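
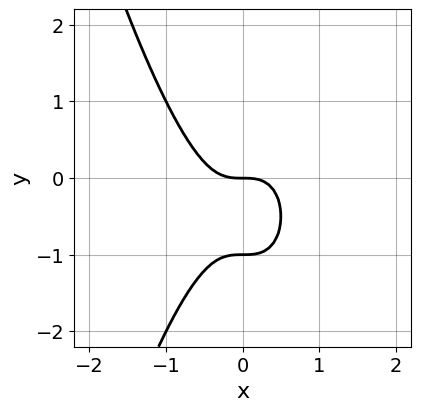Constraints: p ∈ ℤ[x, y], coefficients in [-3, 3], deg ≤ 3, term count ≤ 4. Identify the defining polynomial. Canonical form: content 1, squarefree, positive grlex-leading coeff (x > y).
2*x^3 + y^2 + y

First, degree: the shape is more complex than any degree-2 curve, so deg p = 3.
Next, against the integer gridlines: among the integer gridlines, it crosses the y-axis at y ∈ {-1, 0}; it crosses the x-axis at the gridline x = 0.
Finally, these observations pin down the coefficients.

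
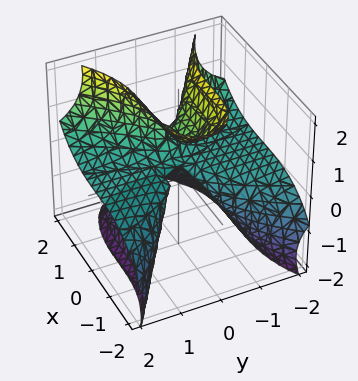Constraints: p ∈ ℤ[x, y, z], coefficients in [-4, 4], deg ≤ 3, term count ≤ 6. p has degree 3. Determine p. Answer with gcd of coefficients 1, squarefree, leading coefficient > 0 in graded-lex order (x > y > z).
(a) Degree: the shape is more complex than any degree-2 surface, so deg p = 3.
(b) From the axis intercepts and sections: among the integer gridlines, it crosses the z-axis at z ∈ {0, 1}; it crosses the x-axis at the gridline x = 0; the visible y-axis segment lies entirely on the surface.
(c) Fitting integer coefficients to these (and the overall shape) gives p.

x^3 - 3*y^2*z + z^3 - z^2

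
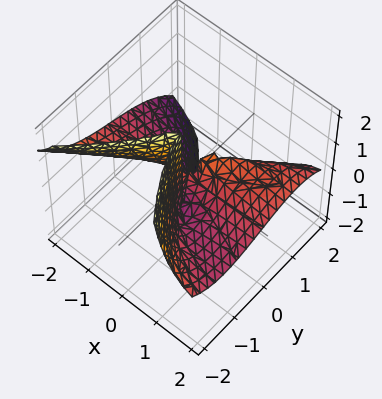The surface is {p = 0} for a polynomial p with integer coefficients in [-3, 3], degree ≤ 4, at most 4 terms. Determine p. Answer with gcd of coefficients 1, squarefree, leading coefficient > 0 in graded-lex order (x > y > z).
3*x^2*z + y^3 - 2*x*y

(a) The degree is 3 — no degree-2 surface has this shape.
(b) Observable constraints: the visible z-axis segment lies entirely on the surface; every point of the x-axis in the box is on the surface.
(c) Assembling these constraints gives the stated polynomial.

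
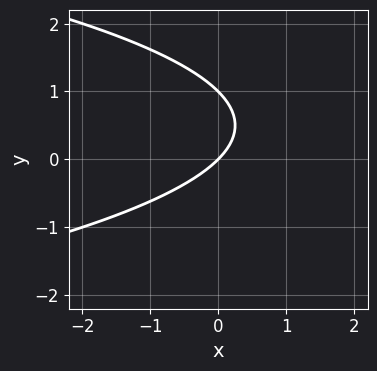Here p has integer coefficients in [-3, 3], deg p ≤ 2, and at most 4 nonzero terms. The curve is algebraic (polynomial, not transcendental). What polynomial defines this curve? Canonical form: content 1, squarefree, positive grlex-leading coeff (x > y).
y^2 + x - y

(a) The degree is 2 — the shape is more complex than any degree-1 curve.
(b) Reading off the gridlines: the y-axis gridline crossings are at y ∈ {0, 1}; it crosses the x-axis at the gridline x = 0.
(c) Matching integer coefficients to the picture gives p.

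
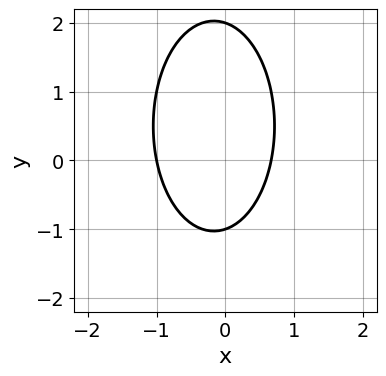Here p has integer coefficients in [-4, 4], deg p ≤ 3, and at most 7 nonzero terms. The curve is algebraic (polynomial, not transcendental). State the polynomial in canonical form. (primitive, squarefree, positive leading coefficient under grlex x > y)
deg p = 2. The shape is more complex than any degree-1 curve.
From the visible intercepts: among the integer gridlines, it crosses the y-axis at y ∈ {-1, 2}; it crosses the x-axis at the gridline x = -1.
The integer polynomial consistent with all of this is the stated p.

3*x^2 + y^2 + x - y - 2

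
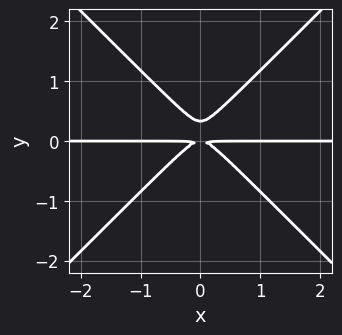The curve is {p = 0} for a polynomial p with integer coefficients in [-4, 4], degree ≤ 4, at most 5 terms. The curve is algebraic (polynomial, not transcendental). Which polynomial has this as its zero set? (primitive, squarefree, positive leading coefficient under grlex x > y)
3*x^2*y - 3*y^3 + y^2

1. deg p = 3. No degree-2 curve has this shape.
2. Symmetries: the x ↦ −x reflection is a symmetry, so x appears only in even powers.
3. From the axis intercepts and sections: every point of the x-axis in the box is on the curve.
4. Together with the visible shape, these determine p as stated.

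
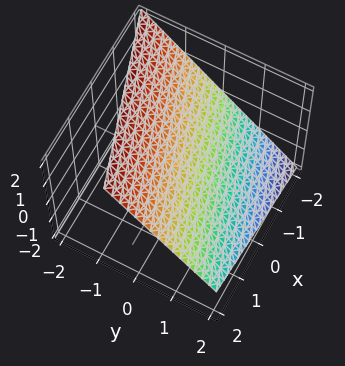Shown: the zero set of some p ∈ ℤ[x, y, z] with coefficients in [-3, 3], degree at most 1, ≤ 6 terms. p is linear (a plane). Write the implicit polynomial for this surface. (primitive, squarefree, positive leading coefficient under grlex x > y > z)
deg p = 1.
Against the integer gridlines: it meets the x-axis at x = -2 (among the integer gridlines).
Assembling these constraints gives the stated polynomial.

x - 3*y - 3*z + 2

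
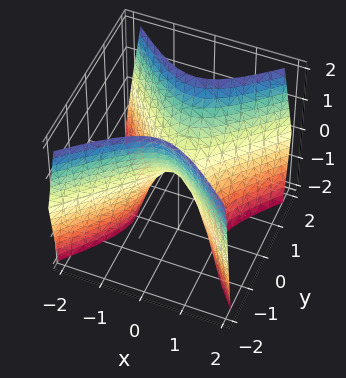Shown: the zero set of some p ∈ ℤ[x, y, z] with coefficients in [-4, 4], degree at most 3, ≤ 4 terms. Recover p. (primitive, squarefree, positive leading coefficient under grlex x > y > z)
1. The degree is 2 — a hyperbolic paraboloid; a quadric.
2. Symmetries: it's symmetric under x → −x, forcing even powers of x; mirror symmetry y ↦ −y ⇒ only even powers of y.
3. From the axis intercepts and sections: one y-axis crossing is at y = 0; it meets the z-axis at z = 0 (among the integer gridlines).
4. Fitting integer coefficients to these (and the overall shape) gives p.

2*x^2 - 2*y^2 + z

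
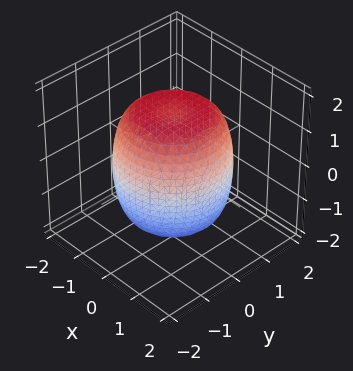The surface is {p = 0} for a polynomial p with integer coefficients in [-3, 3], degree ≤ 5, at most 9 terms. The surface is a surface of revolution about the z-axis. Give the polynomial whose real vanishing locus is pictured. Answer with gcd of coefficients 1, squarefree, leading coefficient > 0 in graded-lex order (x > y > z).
1. deg p = 4.
2. Symmetries: rotational symmetry about the z-axis ⇒ p depends on x, y only through x² + y².
3. Checking where it meets the axes: a circular section at z = -1 has radius between 1 and 2.
4. Solving for integer coefficients yields p as stated.

x^4 + 2*x^2*y^2 + y^4 - x^2 - y^2 + z^2 - 2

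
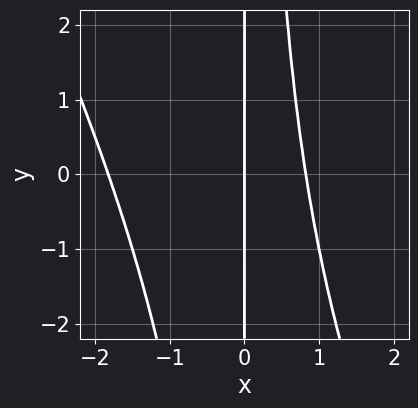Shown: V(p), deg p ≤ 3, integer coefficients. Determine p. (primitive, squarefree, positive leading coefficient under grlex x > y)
deg p = 3.
From the visible intercepts: it crosses the x-axis at the gridline x = 0; the visible y-axis segment lies entirely on the curve.
Solving for integer coefficients yields p as stated.

2*x^3 + x^2*y + 2*x^2 - 3*x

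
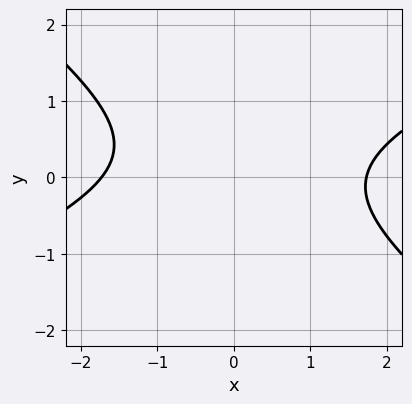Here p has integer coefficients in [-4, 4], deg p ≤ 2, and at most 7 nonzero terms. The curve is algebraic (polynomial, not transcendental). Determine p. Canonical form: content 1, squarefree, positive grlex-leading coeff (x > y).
x^2 - x*y - 3*y^2 + y - 3

(a) Degree: the shape is more complex than any degree-1 curve, so deg p = 2.
(b) From the axis intercepts and sections: the curve avoids every integer y-axis point in the box.
(c) The integer polynomial consistent with all of this is the stated p.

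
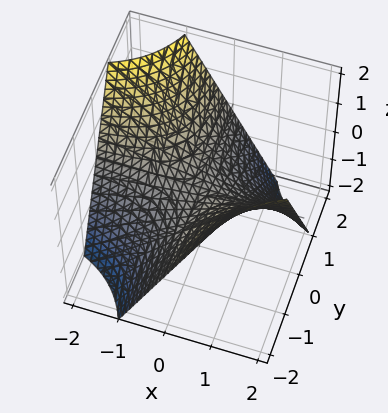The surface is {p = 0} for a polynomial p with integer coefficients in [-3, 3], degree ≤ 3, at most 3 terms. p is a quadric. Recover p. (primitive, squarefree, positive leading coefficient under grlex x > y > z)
x*y + z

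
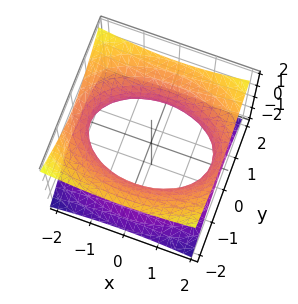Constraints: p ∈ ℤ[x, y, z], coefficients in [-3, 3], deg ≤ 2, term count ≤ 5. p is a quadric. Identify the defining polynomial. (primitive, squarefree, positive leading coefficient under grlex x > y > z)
1. The degree is 2 — an hourglass — one-sheet hyperboloid; a quadric.
2. Symmetries: it's symmetric under z → −z, forcing even powers of z; mirror symmetry x ↦ −x ⇒ only even powers of x; the y ↦ −y reflection is a symmetry, so y appears only in even powers.
3. Checking where it meets the axes: the surface avoids every integer z-axis point in the box.
4. Putting this together gives p.

x^2 + 2*y^2 - 3*z^2 - 3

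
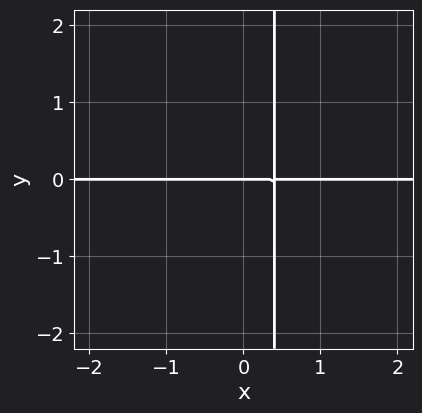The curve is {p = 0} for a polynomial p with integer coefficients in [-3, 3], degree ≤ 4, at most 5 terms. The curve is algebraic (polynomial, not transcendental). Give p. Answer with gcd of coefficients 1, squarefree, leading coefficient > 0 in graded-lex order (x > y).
3*x^3*y + 2*x*y - y

First, deg p = 4. No degree-3 curve has this shape.
Next, checking where it meets the axes: the visible x-axis segment lies entirely on the curve; it crosses the y-axis at the gridline y = 0.
Finally, together with the visible shape, these determine p as stated.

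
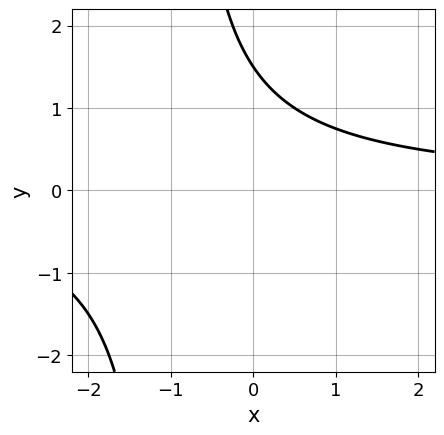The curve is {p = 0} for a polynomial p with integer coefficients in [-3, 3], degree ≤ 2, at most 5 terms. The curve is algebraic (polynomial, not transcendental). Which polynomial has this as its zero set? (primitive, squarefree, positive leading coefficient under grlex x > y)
2*x*y + 2*y - 3

1. Degree: a generic line meets the curve in up to 2 points, so deg p = 2.
2. Observable constraints: no x-intercept at any integer in the box.
3. Putting this together gives p.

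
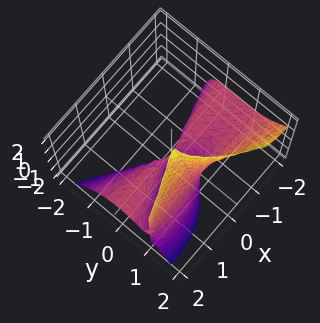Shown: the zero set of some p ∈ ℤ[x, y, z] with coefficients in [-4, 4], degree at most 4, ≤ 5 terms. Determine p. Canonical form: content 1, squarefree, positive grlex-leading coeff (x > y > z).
x^2*z - 2*x*y*z - 3*y^3 + 3*y^2

(a) The degree is 3 — a generic line meets the surface in up to 3 points.
(b) Observable constraints: the visible x-axis segment lies entirely on the surface; every point of the z-axis in the box is on the surface; one y-axis crossing is at y = 1.
(c) Together with the visible shape, these determine p as stated.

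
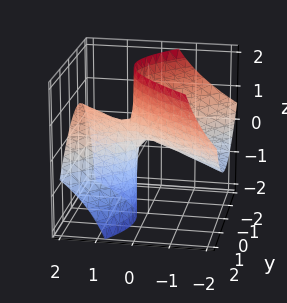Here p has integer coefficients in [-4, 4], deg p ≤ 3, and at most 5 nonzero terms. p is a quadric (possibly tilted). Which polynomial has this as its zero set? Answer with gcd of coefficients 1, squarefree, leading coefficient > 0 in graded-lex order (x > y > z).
x^2 - 3*x*z - 2*y^2 - y*z + z

First, degree: a generic line meets the surface in up to 2 points, so deg p = 2.
Next, checking where it meets the axes: it crosses the z-axis at the gridline z = 0; it meets the y-axis at y = 0 (among the integer gridlines); it meets the x-axis at x = 0 (among the integer gridlines).
Finally, these observations pin down the coefficients.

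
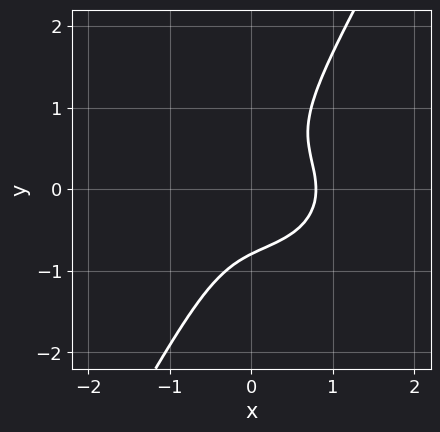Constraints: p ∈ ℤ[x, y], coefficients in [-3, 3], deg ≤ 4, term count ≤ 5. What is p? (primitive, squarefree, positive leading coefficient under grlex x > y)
2*x^3 + 3*x*y^2 - 2*y^3 - 1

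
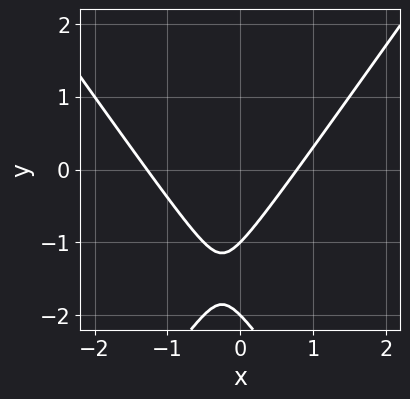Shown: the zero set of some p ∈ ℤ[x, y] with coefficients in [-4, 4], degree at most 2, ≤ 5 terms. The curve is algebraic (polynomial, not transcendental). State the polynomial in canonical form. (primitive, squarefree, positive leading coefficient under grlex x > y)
First, the degree is 2 — a generic line meets the curve in up to 2 points.
Next, reading off the gridlines: the y-axis gridline crossings are at y ∈ {-2, -1}.
Finally, putting this together gives p.

2*x^2 - y^2 + x - 3*y - 2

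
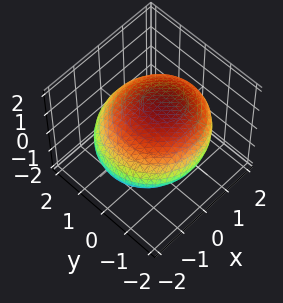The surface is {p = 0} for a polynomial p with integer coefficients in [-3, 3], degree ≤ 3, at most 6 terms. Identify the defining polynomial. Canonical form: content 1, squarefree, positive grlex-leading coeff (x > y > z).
(a) deg p = 2.
(b) Observable constraints: the z-axis gridline crossings are at z ∈ {-1, 1}.
(c) Assembling these constraints gives the stated polynomial.

x^2 - x*z + y^2 + 3*z^2 - 3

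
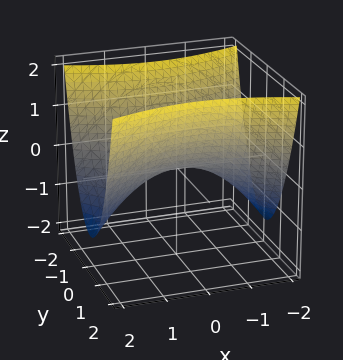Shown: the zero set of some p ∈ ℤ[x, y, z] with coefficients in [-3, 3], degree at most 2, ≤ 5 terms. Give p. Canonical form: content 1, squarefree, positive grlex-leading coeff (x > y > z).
(a) deg p = 2. A saddle surface; a quadric.
(b) Symmetries: it's symmetric under x → −x, forcing even powers of x; mirror symmetry y ↦ −y ⇒ only even powers of y.
(c) From the visible intercepts: one x-axis crossing is at x = 0; one z-axis crossing is at z = 0.
(d) Solving for integer coefficients yields p as stated.

x^2 - 3*y^2 + 3*z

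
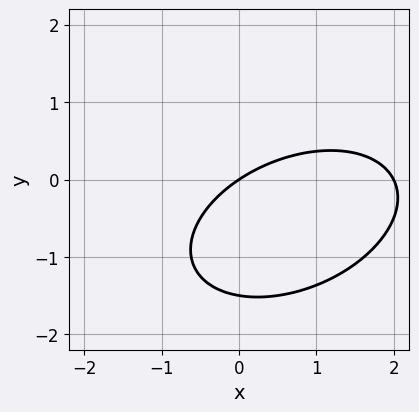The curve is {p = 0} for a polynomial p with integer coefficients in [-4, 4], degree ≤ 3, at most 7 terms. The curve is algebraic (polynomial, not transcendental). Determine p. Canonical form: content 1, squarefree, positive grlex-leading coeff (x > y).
x^2 - x*y + 2*y^2 - 2*x + 3*y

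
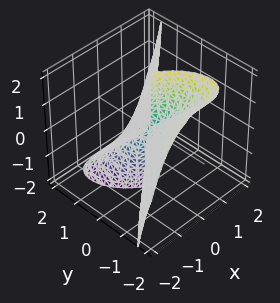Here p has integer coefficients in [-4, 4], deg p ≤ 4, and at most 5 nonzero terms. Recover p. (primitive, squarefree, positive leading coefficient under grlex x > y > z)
First, deg p = 3.
Then, observable constraints: it crosses the x-axis at the gridline x = 0; the visible z-axis segment lies entirely on the surface; one y-axis crossing is at y = 0.
Finally, solving for integer coefficients yields p as stated.

x^3 - y^3 - y^2*z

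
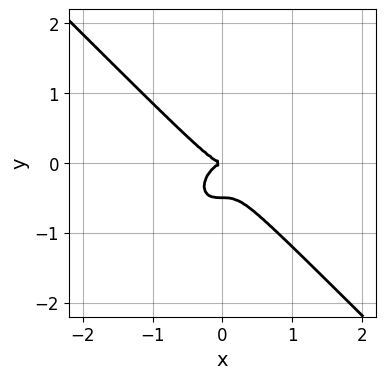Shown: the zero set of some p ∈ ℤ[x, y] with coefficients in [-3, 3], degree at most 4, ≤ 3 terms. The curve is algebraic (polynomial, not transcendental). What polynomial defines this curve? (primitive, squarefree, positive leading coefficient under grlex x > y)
Degree: a generic line meets the curve in up to 3 points, so deg p = 3.
Observable constraints: it crosses the x-axis at the gridline x = 0; it crosses the y-axis at the gridline y = 0.
Fitting integer coefficients to these (and the overall shape) gives p.

2*x^3 + 2*y^3 + y^2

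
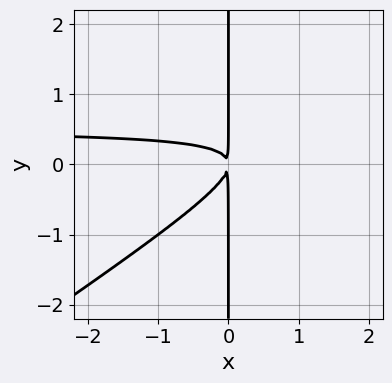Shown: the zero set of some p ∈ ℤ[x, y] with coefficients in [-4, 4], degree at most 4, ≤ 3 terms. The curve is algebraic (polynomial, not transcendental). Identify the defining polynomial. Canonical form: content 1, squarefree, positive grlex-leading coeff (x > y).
2*x^2*y - 3*x*y^2 - x^2

deg p = 3.
From the visible intercepts: the visible y-axis segment lies entirely on the curve.
Assembling these constraints gives the stated polynomial.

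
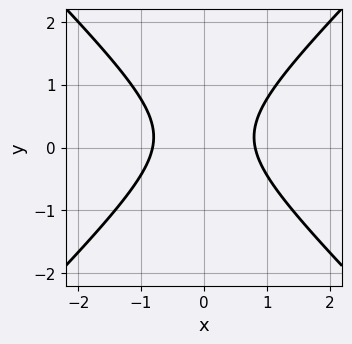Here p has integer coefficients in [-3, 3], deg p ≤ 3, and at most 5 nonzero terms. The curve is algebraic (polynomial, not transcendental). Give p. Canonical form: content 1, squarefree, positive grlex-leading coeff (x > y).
The degree is 2 — the shape is more complex than any degree-1 curve.
Symmetries: mirror symmetry x ↦ −x ⇒ only even powers of x.
From the visible intercepts: no y-intercept at any integer in the box.
Together with the visible shape, these determine p as stated.

3*x^2 - 3*y^2 + y - 2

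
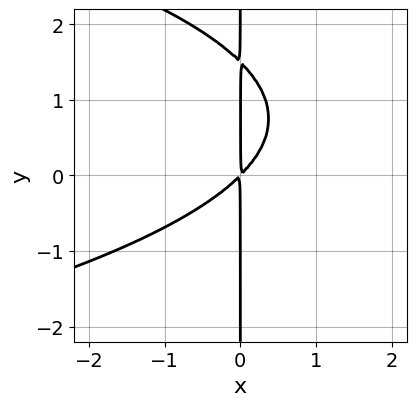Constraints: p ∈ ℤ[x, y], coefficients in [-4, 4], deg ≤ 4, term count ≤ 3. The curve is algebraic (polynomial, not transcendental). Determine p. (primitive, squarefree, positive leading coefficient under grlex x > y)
First, the degree is 3 — the shape is more complex than any degree-2 curve.
Then, checking where it meets the axes: every point of the y-axis in the box is on the curve.
Finally, these observations pin down the coefficients.

2*x*y^2 + 3*x^2 - 3*x*y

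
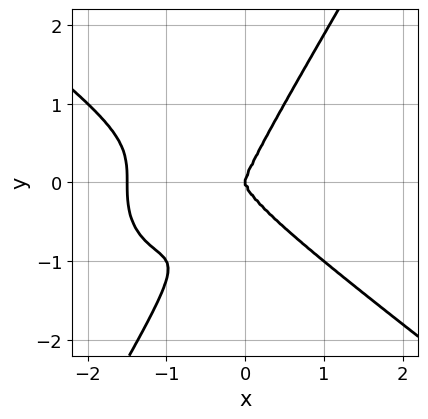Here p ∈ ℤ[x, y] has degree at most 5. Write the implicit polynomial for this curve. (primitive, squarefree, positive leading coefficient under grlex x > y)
2*x^4 + 3*x*y^3 - 2*y^4 + 3*x^3

(a) Degree: a generic line meets the curve in up to 4 points, so deg p = 4.
(b) Reading off the gridlines: it crosses the x-axis at the gridline x = 0; one y-axis crossing is at y = 0.
(c) Matching integer coefficients to the picture gives p.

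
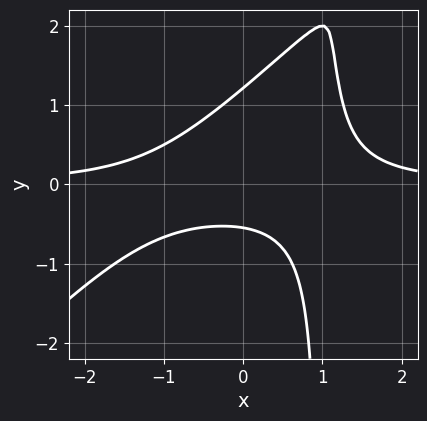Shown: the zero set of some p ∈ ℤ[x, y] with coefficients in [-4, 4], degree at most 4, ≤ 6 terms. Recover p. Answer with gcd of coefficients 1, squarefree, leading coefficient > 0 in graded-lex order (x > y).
3*x^2*y - 3*x*y^2 + 3*y^2 - 2*y - 2

deg p = 3. No degree-2 curve has this shape.
Reading off the gridlines: no x-intercept at any integer in the box.
Together with the visible shape, these determine p as stated.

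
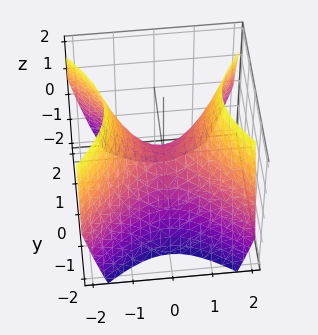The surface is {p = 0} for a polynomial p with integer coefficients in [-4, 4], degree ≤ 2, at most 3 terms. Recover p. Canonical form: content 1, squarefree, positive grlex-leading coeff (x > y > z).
First, degree: a saddle surface; a quadric, so deg p = 2.
Then, symmetries: it's symmetric under x → −x, forcing even powers of x; it's symmetric under y → −y, forcing even powers of y.
Next, from the axis intercepts and sections: it meets the z-axis at z = 0 (among the integer gridlines); it crosses the y-axis at the gridline y = 0; it meets the x-axis at x = 0 (among the integer gridlines).
Finally, assembling these constraints gives the stated polynomial.

x^2 - y^2 - z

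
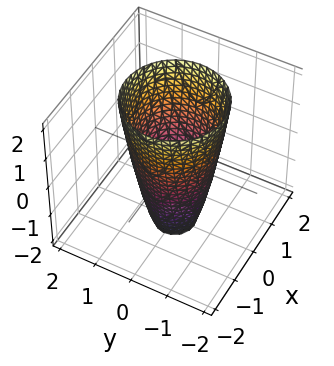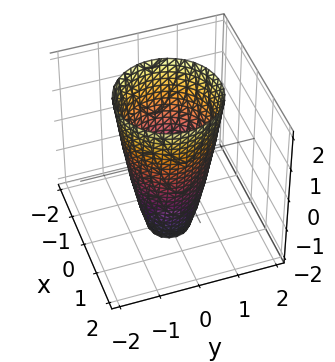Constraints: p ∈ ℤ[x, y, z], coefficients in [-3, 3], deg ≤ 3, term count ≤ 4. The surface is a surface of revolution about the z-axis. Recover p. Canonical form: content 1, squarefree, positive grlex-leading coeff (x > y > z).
3*x^2 + 3*y^2 - z - 3

1. The degree is 2 — a generic line meets the surface in up to 2 points.
2. Symmetries: rotational symmetry about the z-axis ⇒ p depends on x, y only through x² + y².
3. Against the integer gridlines: the x-axis gridline crossings are at x ∈ {-1, 1}; the y-axis gridline crossings are at y ∈ {-1, 1}.
4. Fitting integer coefficients to these (and the overall shape) gives p.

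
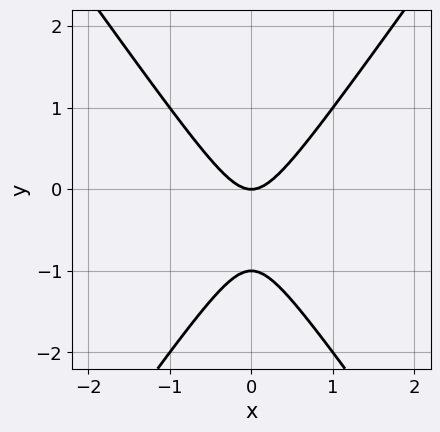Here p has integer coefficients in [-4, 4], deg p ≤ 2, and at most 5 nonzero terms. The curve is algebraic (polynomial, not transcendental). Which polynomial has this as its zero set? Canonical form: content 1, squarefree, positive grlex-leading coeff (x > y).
2*x^2 - y^2 - y

1. The degree is 2 — no degree-1 curve has this shape.
2. Symmetries: the x ↦ −x reflection is a symmetry, so x appears only in even powers.
3. Checking where it meets the axes: it crosses the x-axis at the gridline x = 0; the y-axis gridline crossings are at y ∈ {-1, 0}.
4. Assembling these constraints gives the stated polynomial.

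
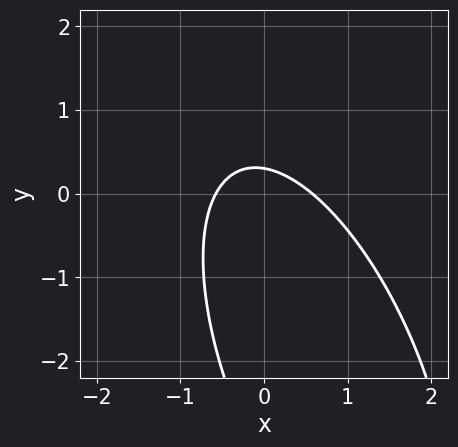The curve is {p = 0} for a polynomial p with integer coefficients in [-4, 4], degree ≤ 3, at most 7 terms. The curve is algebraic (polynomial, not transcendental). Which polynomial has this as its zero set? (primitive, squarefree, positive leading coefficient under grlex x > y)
1. Degree: the shape is more complex than any degree-1 curve, so deg p = 2.
2. Putting this together gives p.

3*x^2 + 2*x*y + y^2 + 3*y - 1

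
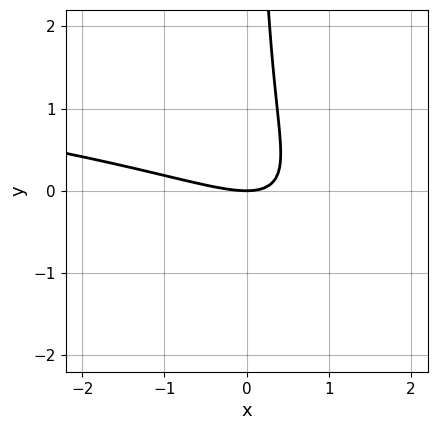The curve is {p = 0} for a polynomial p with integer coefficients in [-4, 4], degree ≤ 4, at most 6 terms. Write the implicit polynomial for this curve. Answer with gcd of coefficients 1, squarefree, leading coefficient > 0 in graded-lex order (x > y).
(a) deg p = 3. A generic line meets the curve in up to 3 points.
(b) Reading off the gridlines: it meets the x-axis at x = 0 (among the integer gridlines); it meets the y-axis at y = 0 (among the integer gridlines).
(c) Fitting integer coefficients to these (and the overall shape) gives p.

2*x*y^2 + x^2 + 3*x*y - 2*y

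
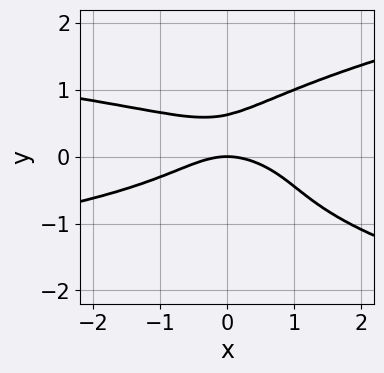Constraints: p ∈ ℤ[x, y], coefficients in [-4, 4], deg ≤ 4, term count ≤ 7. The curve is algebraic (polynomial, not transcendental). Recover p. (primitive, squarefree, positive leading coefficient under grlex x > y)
3*y^4 - 2*x*y^2 - x^2 + 2*y^2 - 2*y

(a) deg p = 4.
(b) Observable constraints: one x-axis crossing is at x = 0; it crosses the y-axis at the gridline y = 0.
(c) Solving for integer coefficients yields p as stated.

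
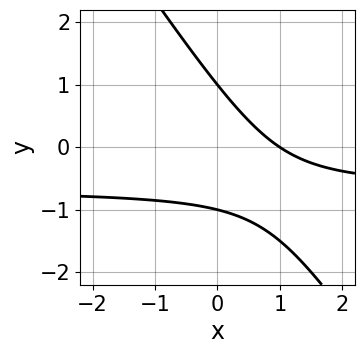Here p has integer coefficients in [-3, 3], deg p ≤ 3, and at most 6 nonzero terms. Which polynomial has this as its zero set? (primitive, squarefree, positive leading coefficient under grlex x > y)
3*x*y + 2*y^2 + 2*x - 2

deg p = 2. No degree-1 curve has this shape.
Against the integer gridlines: among the integer gridlines, it crosses the y-axis at y ∈ {-1, 1}; one x-axis crossing is at x = 1.
Matching integer coefficients to the picture gives p.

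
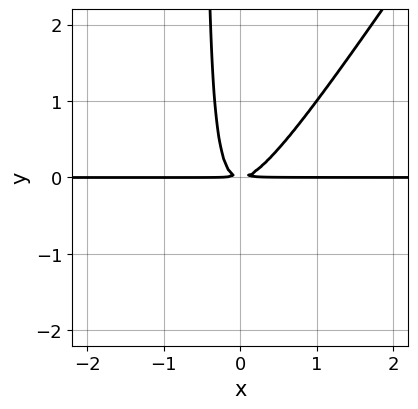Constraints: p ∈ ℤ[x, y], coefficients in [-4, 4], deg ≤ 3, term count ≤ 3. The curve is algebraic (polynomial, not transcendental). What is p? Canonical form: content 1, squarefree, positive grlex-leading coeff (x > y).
(a) Degree: a generic line meets the curve in up to 3 points, so deg p = 3.
(b) From the axis intercepts and sections: every point of the x-axis in the box is on the curve.
(c) Together with the visible shape, these determine p as stated.

3*x^2*y - 2*x*y^2 - y^2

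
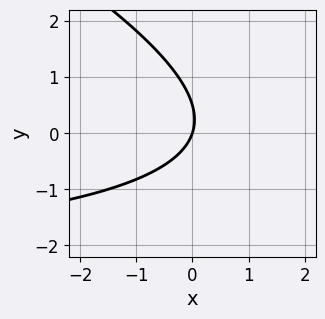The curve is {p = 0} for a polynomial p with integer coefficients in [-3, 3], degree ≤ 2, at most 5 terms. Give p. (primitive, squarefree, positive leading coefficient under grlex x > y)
First, degree: a generic line meets the curve in up to 2 points, so deg p = 2.
Then, reading off the gridlines: it meets the x-axis at x = 0 (among the integer gridlines); one y-axis crossing is at y = 0.
Finally, solving for integer coefficients yields p as stated.

x*y + 2*y^2 + 3*x - y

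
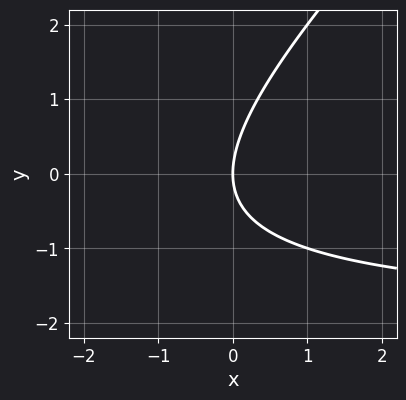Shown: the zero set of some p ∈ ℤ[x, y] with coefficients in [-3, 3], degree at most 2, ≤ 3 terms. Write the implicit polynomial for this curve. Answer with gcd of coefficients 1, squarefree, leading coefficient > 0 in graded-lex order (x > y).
First, the degree is 2 — no degree-1 curve has this shape.
Then, observable constraints: it crosses the y-axis at the gridline y = 0; one x-axis crossing is at x = 0.
Finally, these observations pin down the coefficients.

x*y - y^2 + 2*x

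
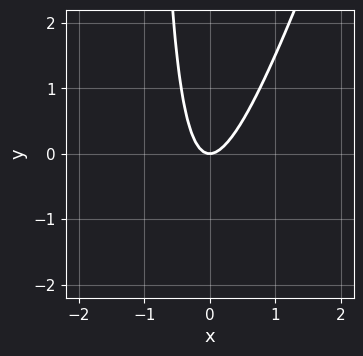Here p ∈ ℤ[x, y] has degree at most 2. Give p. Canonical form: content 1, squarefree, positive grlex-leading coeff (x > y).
1. Degree: a generic line meets the curve in up to 2 points, so deg p = 2.
2. Against the integer gridlines: it meets the y-axis at y = 0 (among the integer gridlines); one x-axis crossing is at x = 0.
3. Together with the visible shape, these determine p as stated.

3*x^2 - x*y - y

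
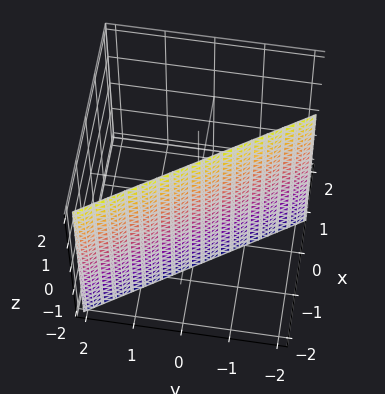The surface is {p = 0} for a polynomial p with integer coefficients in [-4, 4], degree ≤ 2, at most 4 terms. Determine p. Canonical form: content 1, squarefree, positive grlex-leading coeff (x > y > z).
3*x + 2*y + 2

Degree: every cross-section is a straight line — this is a plane, so deg p = 1.
Observable constraints: it meets the y-axis at y = -1 (among the integer gridlines); the surface avoids every integer z-axis point in the box.
Solving for integer coefficients yields p as stated.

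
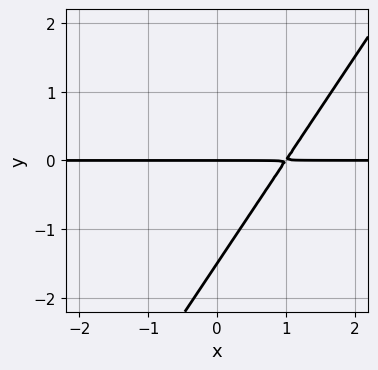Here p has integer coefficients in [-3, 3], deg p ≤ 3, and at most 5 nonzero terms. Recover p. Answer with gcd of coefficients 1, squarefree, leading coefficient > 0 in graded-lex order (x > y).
3*x*y - 2*y^2 - 3*y

1. The degree is 2 — a generic line meets the curve in up to 2 points.
2. Against the integer gridlines: the visible x-axis segment lies entirely on the curve; one y-axis crossing is at y = 0.
3. Solving for integer coefficients yields p as stated.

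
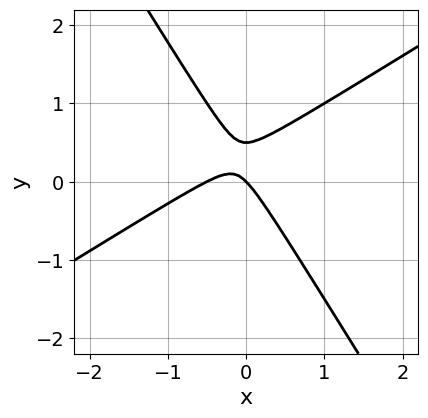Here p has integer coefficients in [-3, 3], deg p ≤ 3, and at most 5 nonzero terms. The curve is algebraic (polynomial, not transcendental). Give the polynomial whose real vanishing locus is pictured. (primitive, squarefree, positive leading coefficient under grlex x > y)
(a) deg p = 2. No degree-1 curve has this shape.
(b) Checking where it meets the axes: it crosses the y-axis at the gridline y = 0; it meets the x-axis at x = 0 (among the integer gridlines).
(c) Assembling these constraints gives the stated polynomial.

2*x^2 - 2*x*y - 2*y^2 + x + y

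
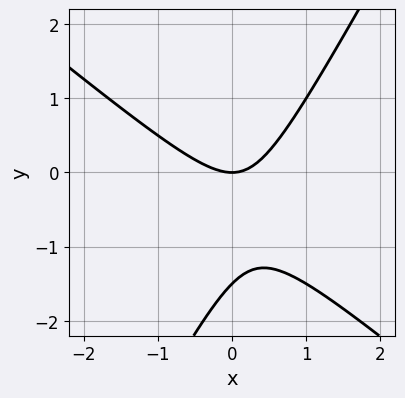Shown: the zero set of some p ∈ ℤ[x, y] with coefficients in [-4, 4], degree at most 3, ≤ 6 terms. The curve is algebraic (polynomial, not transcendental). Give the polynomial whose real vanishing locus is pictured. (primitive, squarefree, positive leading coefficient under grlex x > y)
1. deg p = 2. No degree-1 curve has this shape.
2. Checking where it meets the axes: it crosses the y-axis at the gridline y = 0; it crosses the x-axis at the gridline x = 0.
3. Solving for integer coefficients yields p as stated.

3*x^2 + 2*x*y - 2*y^2 - 3*y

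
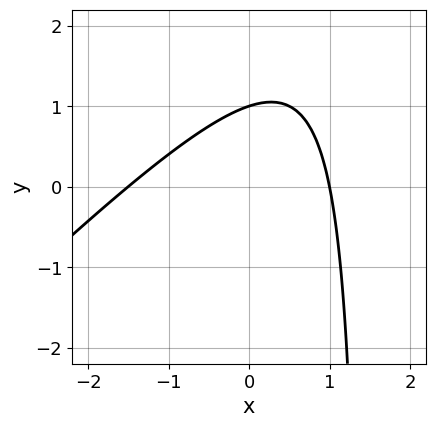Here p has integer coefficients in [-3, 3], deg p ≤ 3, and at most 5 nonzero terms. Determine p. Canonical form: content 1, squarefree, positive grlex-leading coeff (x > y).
The degree is 2 — the shape is more complex than any degree-1 curve.
From the visible intercepts: it meets the y-axis at y = 1 (among the integer gridlines); it meets the x-axis at x = 1 (among the integer gridlines).
Fitting integer coefficients to these (and the overall shape) gives p.

2*x^2 - 2*x*y + x + 3*y - 3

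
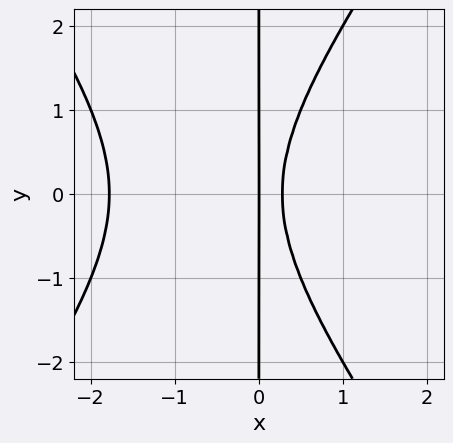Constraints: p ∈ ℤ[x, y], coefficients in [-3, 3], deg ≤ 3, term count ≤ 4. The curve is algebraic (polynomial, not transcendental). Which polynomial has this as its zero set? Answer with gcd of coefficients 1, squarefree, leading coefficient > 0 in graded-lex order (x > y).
2*x^3 - x*y^2 + 3*x^2 - x

deg p = 3. The shape is more complex than any degree-2 curve.
Symmetries: it's symmetric under y → −y, forcing even powers of y.
Observable constraints: every point of the y-axis in the box is on the curve; one x-axis crossing is at x = 0.
Solving for integer coefficients yields p as stated.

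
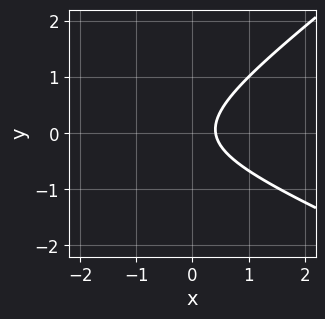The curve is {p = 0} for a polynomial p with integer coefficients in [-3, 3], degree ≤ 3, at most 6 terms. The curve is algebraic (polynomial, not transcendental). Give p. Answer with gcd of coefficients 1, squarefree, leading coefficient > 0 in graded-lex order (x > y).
First, the degree is 2 — no degree-1 curve has this shape.
Then, against the integer gridlines: no y-intercept at any integer in the box.
Finally, matching integer coefficients to the picture gives p.

x^2 + x*y - 3*y^2 + 2*x - 1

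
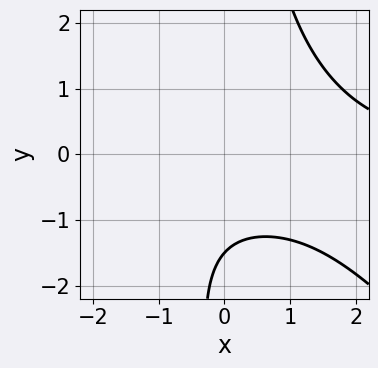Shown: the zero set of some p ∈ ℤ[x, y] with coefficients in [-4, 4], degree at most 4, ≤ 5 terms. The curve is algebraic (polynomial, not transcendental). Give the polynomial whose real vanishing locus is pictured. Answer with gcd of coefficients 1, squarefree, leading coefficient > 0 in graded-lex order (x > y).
x^2*y + x*y^2 - 2*y - 3

First, the degree is 3 — no degree-2 curve has this shape.
Next, checking where it meets the axes: the curve avoids every integer x-axis point in the box.
Finally, matching integer coefficients to the picture gives p.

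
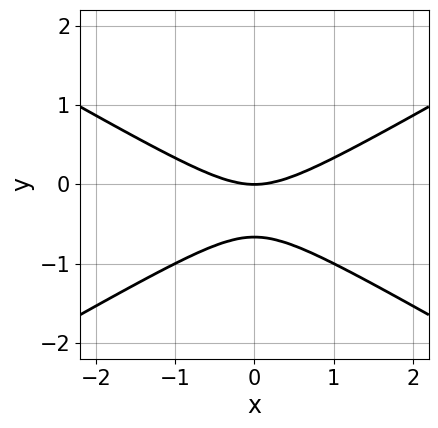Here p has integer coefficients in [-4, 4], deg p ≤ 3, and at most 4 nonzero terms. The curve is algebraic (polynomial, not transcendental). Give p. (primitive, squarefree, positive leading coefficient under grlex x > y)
The degree is 2 — the shape is more complex than any degree-1 curve.
Symmetries: it's symmetric under x → −x, forcing even powers of x.
Reading off the gridlines: it meets the y-axis at y = 0 (among the integer gridlines); it crosses the x-axis at the gridline x = 0.
The integer polynomial consistent with all of this is the stated p.

x^2 - 3*y^2 - 2*y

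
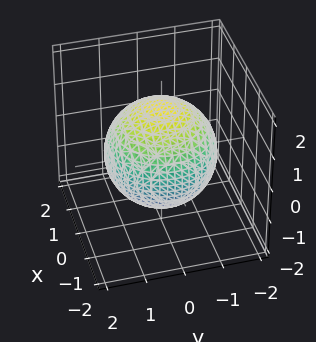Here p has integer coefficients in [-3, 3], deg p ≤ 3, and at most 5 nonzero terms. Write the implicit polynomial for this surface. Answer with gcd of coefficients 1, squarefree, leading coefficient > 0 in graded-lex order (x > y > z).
x^2 + y^2 + z^2 - 2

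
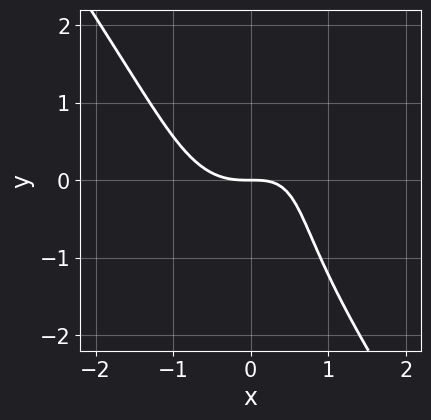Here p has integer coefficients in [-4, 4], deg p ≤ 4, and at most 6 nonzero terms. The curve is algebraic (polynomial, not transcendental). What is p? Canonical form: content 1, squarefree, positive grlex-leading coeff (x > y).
3*x^3 + y^3 - 2*x*y + 3*y

The degree is 3 — no degree-2 curve has this shape.
Against the integer gridlines: it crosses the x-axis at the gridline x = 0; it crosses the y-axis at the gridline y = 0.
The integer polynomial consistent with all of this is the stated p.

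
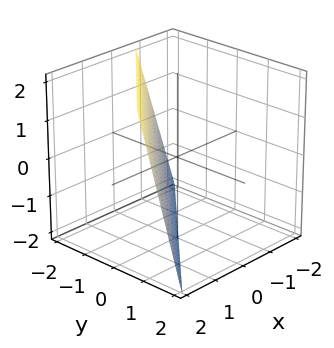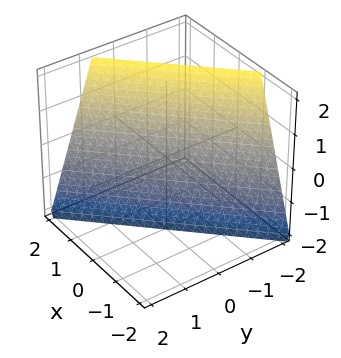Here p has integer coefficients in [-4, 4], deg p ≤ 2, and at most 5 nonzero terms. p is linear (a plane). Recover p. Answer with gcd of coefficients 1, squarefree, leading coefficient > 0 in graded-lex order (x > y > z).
3*x - 3*y - z - 2

1. The degree is 1 — every cross-section is a straight line — this is a plane.
2. Against the integer gridlines: one z-axis crossing is at z = -2.
3. These observations pin down the coefficients.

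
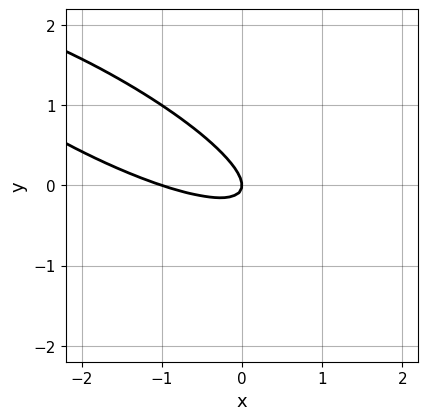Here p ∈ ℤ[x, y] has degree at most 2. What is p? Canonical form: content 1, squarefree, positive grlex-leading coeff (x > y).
First, deg p = 2. A generic line meets the curve in up to 2 points.
Next, from the axis intercepts and sections: the x-axis gridline crossings are at x ∈ {-1, 0}; it meets the y-axis at y = 0 (among the integer gridlines).
Finally, putting this together gives p.

x^2 + 3*x*y + 3*y^2 + x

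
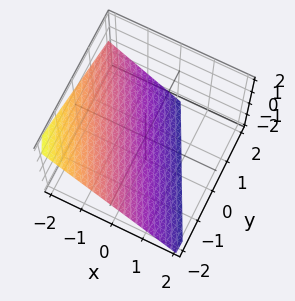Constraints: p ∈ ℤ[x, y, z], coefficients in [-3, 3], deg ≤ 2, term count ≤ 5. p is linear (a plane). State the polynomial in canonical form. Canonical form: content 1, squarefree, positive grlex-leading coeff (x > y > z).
2*x + y + 2*z + 2

Degree: every cross-section is a straight line — this is a plane, so deg p = 1.
From the visible intercepts: it meets the x-axis at x = -1 (among the integer gridlines); it crosses the y-axis at the gridline y = -2; it crosses the z-axis at the gridline z = -1.
Solving for integer coefficients yields p as stated.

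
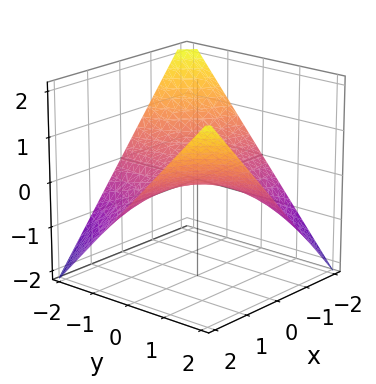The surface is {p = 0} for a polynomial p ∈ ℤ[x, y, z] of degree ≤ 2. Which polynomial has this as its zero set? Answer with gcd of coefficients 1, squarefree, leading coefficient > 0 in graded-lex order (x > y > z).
x*y - 2*z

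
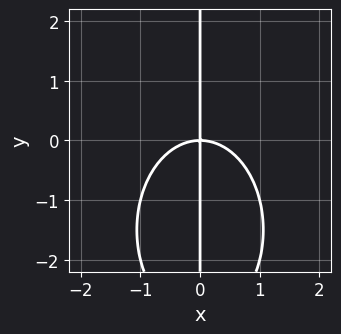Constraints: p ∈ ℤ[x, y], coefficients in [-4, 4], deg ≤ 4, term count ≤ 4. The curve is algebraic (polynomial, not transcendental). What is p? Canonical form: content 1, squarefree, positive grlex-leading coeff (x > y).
2*x^3 + x*y^2 + 3*x*y

First, the degree is 3 — a generic line meets the curve in up to 3 points.
Next, reading off the gridlines: every point of the y-axis in the box is on the curve; it meets the x-axis at x = 0 (among the integer gridlines).
Finally, putting this together gives p.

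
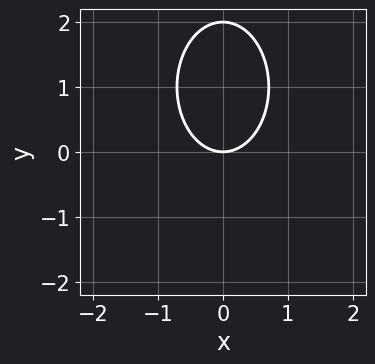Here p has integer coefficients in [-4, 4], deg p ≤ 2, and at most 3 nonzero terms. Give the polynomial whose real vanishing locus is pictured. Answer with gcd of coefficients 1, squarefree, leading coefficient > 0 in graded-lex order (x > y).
First, the degree is 2 — a generic line meets the curve in up to 2 points.
Next, symmetries: mirror symmetry x ↦ −x ⇒ only even powers of x.
Next, checking where it meets the axes: the y-axis gridline crossings are at y ∈ {0, 2}; one x-axis crossing is at x = 0.
Finally, assembling these constraints gives the stated polynomial.

2*x^2 + y^2 - 2*y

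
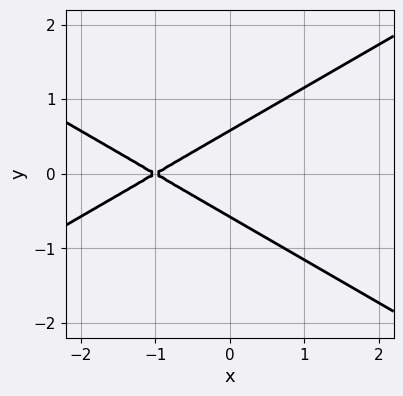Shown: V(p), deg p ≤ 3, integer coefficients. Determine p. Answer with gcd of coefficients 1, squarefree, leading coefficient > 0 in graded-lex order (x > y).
x^2 - 3*y^2 + 2*x + 1

(a) deg p = 2. No degree-1 curve has this shape.
(b) Symmetries: mirror symmetry y ↦ −y ⇒ only even powers of y.
(c) Checking where it meets the axes: it meets the x-axis at x = -1 (among the integer gridlines).
(d) Putting this together gives p.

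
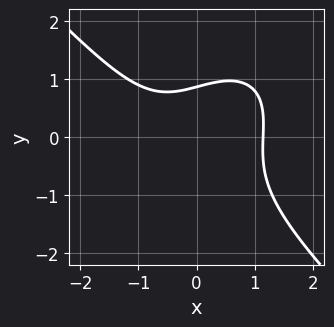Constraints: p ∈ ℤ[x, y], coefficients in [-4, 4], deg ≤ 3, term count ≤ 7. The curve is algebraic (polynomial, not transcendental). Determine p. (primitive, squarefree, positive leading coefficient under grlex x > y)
First, the degree is 3 — a generic line meets the curve in up to 3 points.
Finally, putting this together gives p.

2*x^3 + 2*y^3 - 2*x*y + 2*y - 3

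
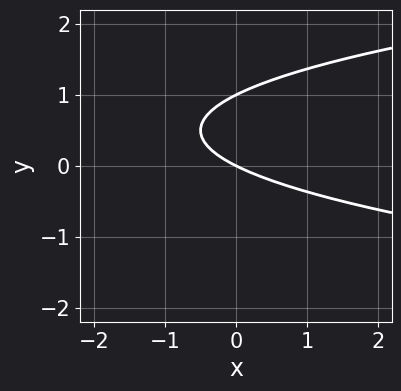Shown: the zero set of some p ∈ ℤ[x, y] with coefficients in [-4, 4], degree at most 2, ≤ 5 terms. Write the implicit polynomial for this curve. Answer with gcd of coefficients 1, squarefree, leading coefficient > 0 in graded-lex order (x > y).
2*y^2 - x - 2*y

1. Degree: the shape is more complex than any degree-1 curve, so deg p = 2.
2. From the visible intercepts: the y-axis gridline crossings are at y ∈ {0, 1}; it crosses the x-axis at the gridline x = 0.
3. Assembling these constraints gives the stated polynomial.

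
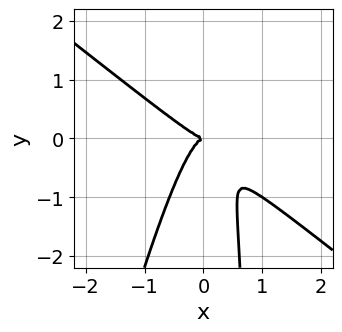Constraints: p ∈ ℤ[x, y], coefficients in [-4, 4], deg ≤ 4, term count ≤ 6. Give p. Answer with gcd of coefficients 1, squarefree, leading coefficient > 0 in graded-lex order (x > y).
3*x^3 + 3*x^2*y - x*y^2 + y^2

First, the degree is 3 — the shape is more complex than any degree-2 curve.
Next, reading off the gridlines: it crosses the x-axis at the gridline x = 0; it meets the y-axis at y = 0 (among the integer gridlines).
Finally, matching integer coefficients to the picture gives p.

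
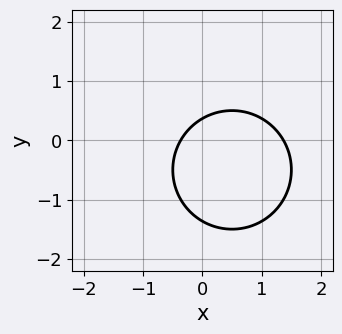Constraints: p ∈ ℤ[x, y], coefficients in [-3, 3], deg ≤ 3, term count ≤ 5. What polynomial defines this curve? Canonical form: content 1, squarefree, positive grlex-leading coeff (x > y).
The degree is 2 — the shape is more complex than any degree-1 curve.
The integer polynomial consistent with all of this is the stated p.

2*x^2 + 2*y^2 - 2*x + 2*y - 1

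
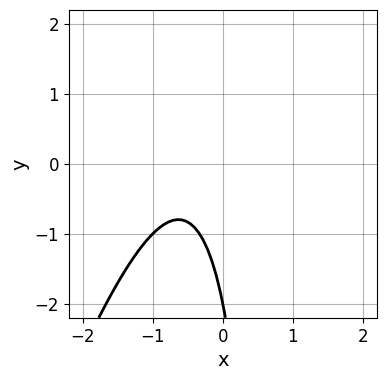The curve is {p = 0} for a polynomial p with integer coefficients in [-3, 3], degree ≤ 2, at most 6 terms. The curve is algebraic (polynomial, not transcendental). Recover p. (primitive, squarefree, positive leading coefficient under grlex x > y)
3*x^2 - x*y + 3*x + y + 2

(a) deg p = 2.
(b) Reading off the gridlines: no x-intercept at any integer in the box; it crosses the y-axis at the gridline y = -2.
(c) These observations pin down the coefficients.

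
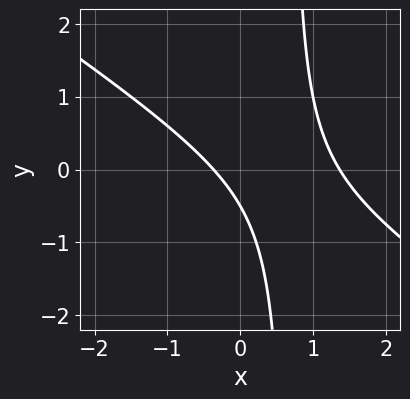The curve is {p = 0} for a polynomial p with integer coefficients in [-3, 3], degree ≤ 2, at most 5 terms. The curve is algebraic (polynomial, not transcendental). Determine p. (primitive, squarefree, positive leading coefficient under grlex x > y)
1. The degree is 2 — the shape is more complex than any degree-1 curve.
2. Putting this together gives p.

2*x^2 + 3*x*y - 2*x - 2*y - 1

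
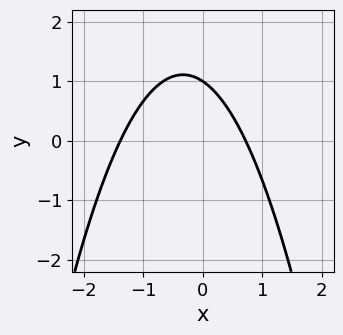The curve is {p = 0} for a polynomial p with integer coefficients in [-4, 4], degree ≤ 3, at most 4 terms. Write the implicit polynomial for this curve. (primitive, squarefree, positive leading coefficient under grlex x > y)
First, deg p = 2. No degree-1 curve has this shape.
Next, from the axis intercepts and sections: it crosses the y-axis at the gridline y = 1.
Finally, these observations pin down the coefficients.

3*x^2 + 2*x + 3*y - 3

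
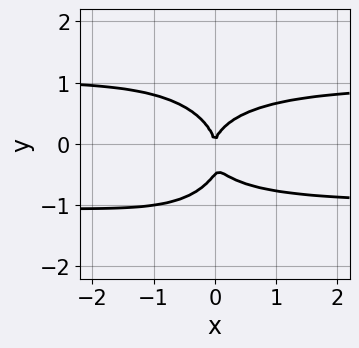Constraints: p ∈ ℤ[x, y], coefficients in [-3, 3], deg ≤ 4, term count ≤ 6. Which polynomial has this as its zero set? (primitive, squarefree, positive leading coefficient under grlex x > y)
2*x^2*y^2 + 2*y^4 + x*y^2 + y^3 - 2*x^2

(a) deg p = 4. A generic line meets the curve in up to 4 points.
(b) From the axis intercepts and sections: it meets the y-axis at y = 0 (among the integer gridlines); it crosses the x-axis at the gridline x = 0.
(c) Fitting integer coefficients to these (and the overall shape) gives p.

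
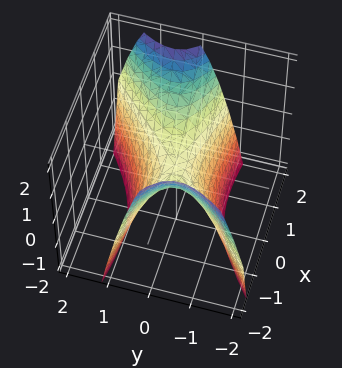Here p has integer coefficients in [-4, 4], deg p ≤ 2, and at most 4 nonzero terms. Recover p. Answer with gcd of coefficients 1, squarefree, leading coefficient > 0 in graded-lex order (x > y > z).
deg p = 2. No degree-1 surface has this shape.
Checking where it meets the axes: it crosses the z-axis at the gridline z = 0; one y-axis crossing is at y = 0; it meets the x-axis at x = 0 (among the integer gridlines).
Solving for integer coefficients yields p as stated.

x^2 + 2*x*y - 3*y^2 - 2*z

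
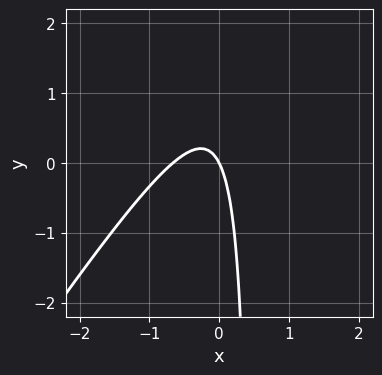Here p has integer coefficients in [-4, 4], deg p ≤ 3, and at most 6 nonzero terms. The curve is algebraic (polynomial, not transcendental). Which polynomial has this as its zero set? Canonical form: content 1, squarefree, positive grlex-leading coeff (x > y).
3*x^2 - 2*x*y + 2*x + y

(a) The degree is 2 — no degree-1 curve has this shape.
(b) From the axis intercepts and sections: one y-axis crossing is at y = 0; it crosses the x-axis at the gridline x = 0.
(c) Putting this together gives p.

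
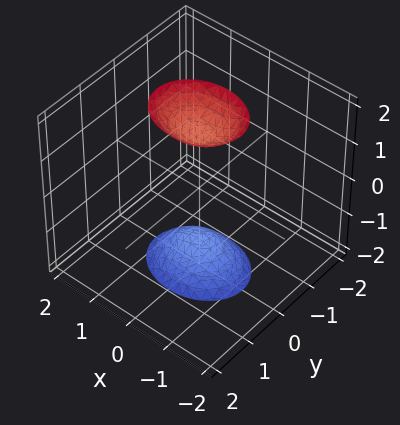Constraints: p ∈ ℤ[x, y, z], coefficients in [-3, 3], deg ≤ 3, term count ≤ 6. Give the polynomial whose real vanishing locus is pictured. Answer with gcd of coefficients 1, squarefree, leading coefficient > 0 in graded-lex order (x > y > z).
First, I count 2 distinct pieces. Treating them together as one polynomial.
Then, the degree is 2 — two separate bowl-shaped sheets opening away from each other; a quadric.
Then, symmetries: mirror symmetry x ↦ −x ⇒ only even powers of x; mirror symmetry y ↦ −y ⇒ only even powers of y; mirror symmetry z ↦ −z ⇒ only even powers of z.
Then, from the visible intercepts: it misses every integer gridline on the x-axis; no y-intercept at any integer in the box.
Finally, assembling these constraints gives the stated polynomial.

2*x^2 + 3*y^2 - z^2 + 2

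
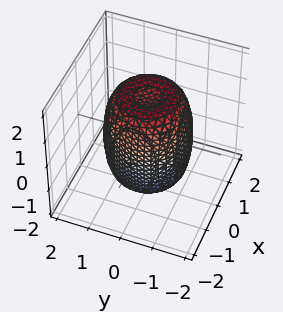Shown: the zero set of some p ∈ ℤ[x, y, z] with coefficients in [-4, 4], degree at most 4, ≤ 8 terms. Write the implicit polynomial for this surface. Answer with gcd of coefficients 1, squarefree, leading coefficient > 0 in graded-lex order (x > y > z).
2*x^4 + 4*x^2*y^2 + 2*y^4 - 2*x^2 - 2*y^2 + z^2 - 2

(a) deg p = 4. A generic line meets the surface in up to 4 points.
(b) By symmetry, every cross-section ⟂ z is a circle, so x, y appear only via x² + y².
(c) From the visible intercepts: a circular section at z = 0 has radius between 1 and 2.
(d) Putting this together gives p.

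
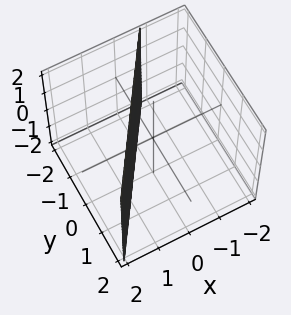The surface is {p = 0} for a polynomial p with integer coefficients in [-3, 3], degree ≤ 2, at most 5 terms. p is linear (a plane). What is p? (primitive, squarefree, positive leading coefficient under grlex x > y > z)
1. deg p = 1.
2. From the axis intercepts and sections: the surface avoids every integer z-axis point in the box; it meets the y-axis at y = -1 (among the integer gridlines).
3. Matching integer coefficients to the picture gives p.

3*x - 2*y - 2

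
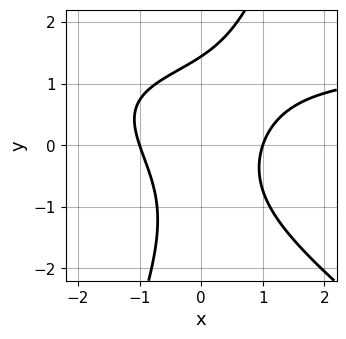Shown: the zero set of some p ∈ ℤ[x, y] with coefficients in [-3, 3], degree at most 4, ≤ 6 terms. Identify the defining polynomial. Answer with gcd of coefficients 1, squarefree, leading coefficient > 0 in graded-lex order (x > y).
First, the degree is 3 — a generic line meets the curve in up to 3 points.
Next, observable constraints: the x-axis gridline crossings are at x ∈ {-1, 1}.
Finally, together with the visible shape, these determine p as stated.

2*x^2*y + 2*x*y^2 - y^3 - 3*x^2 + 3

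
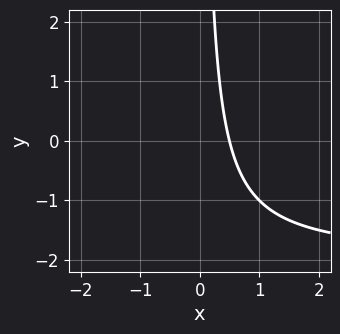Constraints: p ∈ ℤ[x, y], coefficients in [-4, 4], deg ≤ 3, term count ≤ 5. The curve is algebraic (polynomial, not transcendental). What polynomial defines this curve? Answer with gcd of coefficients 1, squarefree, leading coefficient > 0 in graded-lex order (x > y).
x*y + 2*x - 1

1. deg p = 2.
2. Against the integer gridlines: the curve avoids every integer y-axis point in the box.
3. These observations pin down the coefficients.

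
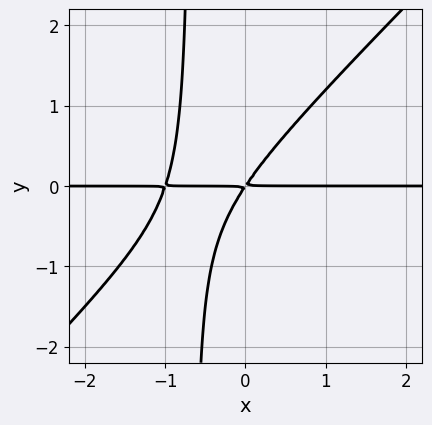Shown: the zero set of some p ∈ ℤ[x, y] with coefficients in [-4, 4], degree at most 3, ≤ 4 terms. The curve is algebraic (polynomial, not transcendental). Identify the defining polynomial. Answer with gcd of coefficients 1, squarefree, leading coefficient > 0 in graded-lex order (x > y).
First, degree: no degree-2 curve has this shape, so deg p = 3.
Next, from the axis intercepts and sections: every point of the x-axis in the box is on the curve.
Finally, the integer polynomial consistent with all of this is the stated p.

3*x^2*y - 3*x*y^2 + 3*x*y - 2*y^2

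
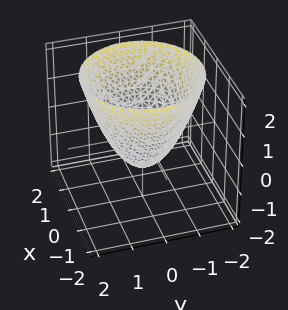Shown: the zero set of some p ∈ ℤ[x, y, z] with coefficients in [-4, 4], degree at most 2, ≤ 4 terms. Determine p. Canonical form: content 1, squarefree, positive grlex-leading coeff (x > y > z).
x^2 + y^2 - z - 1

(a) deg p = 2. No degree-1 surface has this shape.
(b) Symmetry: the surface is invariant under rotation about z: p = q(x² + y², z).
(c) From the axis intercepts and sections: the y-axis gridline crossings are at y ∈ {-1, 1}; among the integer gridlines, it crosses the x-axis at x ∈ {-1, 1}; it meets the z-axis at z = -1 (among the integer gridlines).
(d) Assembling these constraints gives the stated polynomial.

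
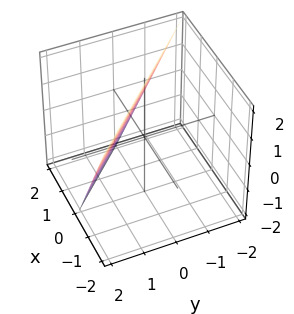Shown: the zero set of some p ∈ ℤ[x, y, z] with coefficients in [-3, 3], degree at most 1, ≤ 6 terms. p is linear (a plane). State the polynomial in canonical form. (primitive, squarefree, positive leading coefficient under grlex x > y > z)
1. The degree is 1 — every cross-section is a straight line — this is a plane.
2. Reading off the gridlines: one x-axis crossing is at x = 1; one z-axis crossing is at z = 2; one y-axis crossing is at y = 1.
3. The integer polynomial consistent with all of this is the stated p.

2*x + 2*y + z - 2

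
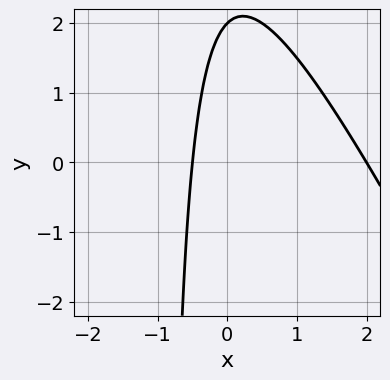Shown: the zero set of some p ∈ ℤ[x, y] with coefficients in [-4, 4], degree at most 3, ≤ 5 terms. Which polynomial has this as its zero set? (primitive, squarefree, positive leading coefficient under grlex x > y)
1. The degree is 2 — a generic line meets the curve in up to 2 points.
2. Checking where it meets the axes: one y-axis crossing is at y = 2; it crosses the x-axis at the gridline x = 2.
3. These observations pin down the coefficients.

2*x^2 + x*y - 3*x + y - 2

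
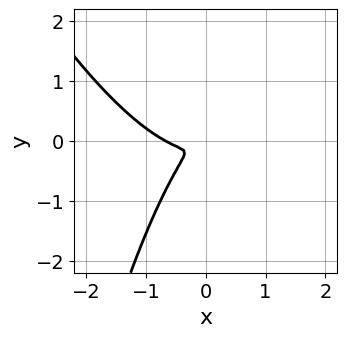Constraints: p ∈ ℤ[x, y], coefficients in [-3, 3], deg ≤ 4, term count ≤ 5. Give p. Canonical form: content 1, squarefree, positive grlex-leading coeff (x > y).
First, the degree is 3 — no degree-2 curve has this shape.
Finally, solving for integer coefficients yields p as stated.

3*x^3 + x^2*y + 2*x^2 - 3*x*y + 3*y^2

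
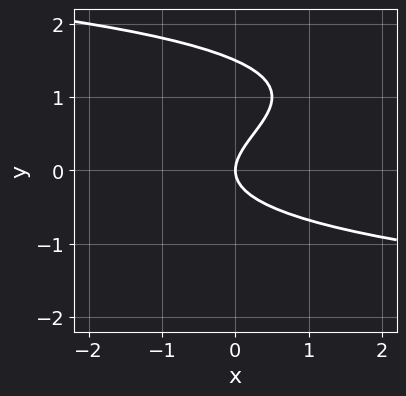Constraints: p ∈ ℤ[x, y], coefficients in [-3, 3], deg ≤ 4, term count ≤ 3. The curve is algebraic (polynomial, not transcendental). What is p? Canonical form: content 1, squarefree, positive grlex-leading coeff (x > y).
(a) deg p = 3.
(b) Against the integer gridlines: it crosses the y-axis at the gridline y = 0; it crosses the x-axis at the gridline x = 0.
(c) The integer polynomial consistent with all of this is the stated p.

2*y^3 - 3*y^2 + 2*x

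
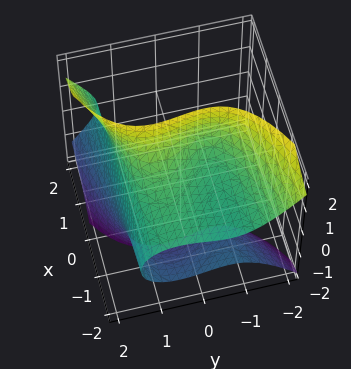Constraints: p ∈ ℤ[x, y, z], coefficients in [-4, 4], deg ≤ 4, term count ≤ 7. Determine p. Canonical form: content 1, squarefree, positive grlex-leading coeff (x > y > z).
3*x*z^2 - 2*y^3 + 2*y - 2*z + 3

1. deg p = 3.
2. From the visible intercepts: it misses every integer gridline on the x-axis.
3. Together with the visible shape, these determine p as stated.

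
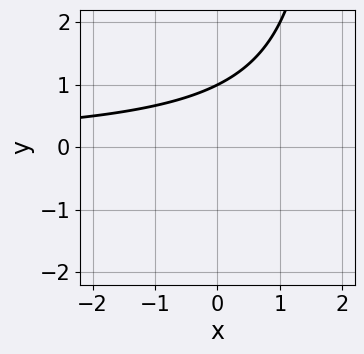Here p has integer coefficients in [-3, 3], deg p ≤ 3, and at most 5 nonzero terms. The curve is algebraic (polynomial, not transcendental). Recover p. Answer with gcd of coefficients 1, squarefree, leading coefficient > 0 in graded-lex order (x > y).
x*y - 2*y + 2

First, the degree is 2 — no degree-1 curve has this shape.
Next, from the axis intercepts and sections: it meets the y-axis at y = 1 (among the integer gridlines); no x-intercept at any integer in the box.
Finally, assembling these constraints gives the stated polynomial.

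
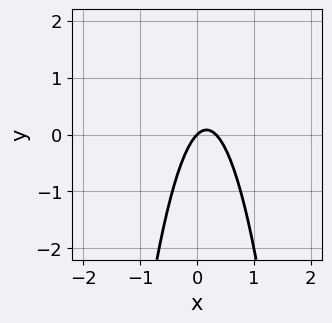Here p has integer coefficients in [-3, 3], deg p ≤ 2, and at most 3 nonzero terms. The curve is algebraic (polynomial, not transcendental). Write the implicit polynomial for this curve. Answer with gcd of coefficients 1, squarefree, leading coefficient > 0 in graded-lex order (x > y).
3*x^2 - x + y

First, degree: a generic line meets the curve in up to 2 points, so deg p = 2.
Then, checking where it meets the axes: one y-axis crossing is at y = 0; one x-axis crossing is at x = 0.
Finally, assembling these constraints gives the stated polynomial.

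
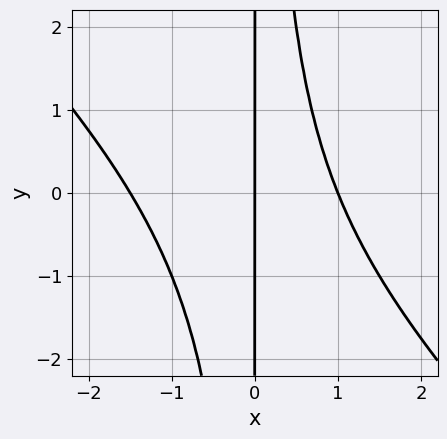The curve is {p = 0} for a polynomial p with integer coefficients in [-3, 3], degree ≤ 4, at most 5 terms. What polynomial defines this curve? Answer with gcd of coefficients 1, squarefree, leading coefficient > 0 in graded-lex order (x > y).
2*x^3 + 2*x^2*y + x^2 - 3*x

1. Degree: a generic line meets the curve in up to 3 points, so deg p = 3.
2. Against the integer gridlines: among the integer gridlines, it crosses the x-axis at x ∈ {0, 1}; the visible y-axis segment lies entirely on the curve.
3. Putting this together gives p.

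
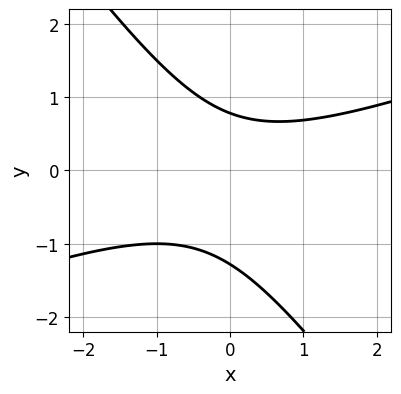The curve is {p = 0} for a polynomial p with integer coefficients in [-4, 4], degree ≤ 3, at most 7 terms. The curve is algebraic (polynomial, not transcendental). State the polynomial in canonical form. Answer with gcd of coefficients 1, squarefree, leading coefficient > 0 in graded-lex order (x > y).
x^2 - 2*x*y - 2*y^2 - y + 2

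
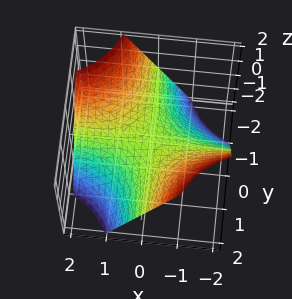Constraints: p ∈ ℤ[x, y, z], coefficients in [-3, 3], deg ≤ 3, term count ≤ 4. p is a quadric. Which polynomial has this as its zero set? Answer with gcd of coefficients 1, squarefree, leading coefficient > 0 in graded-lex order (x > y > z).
First, degree: a hyperbolic paraboloid; a quadric, so deg p = 2.
Next, against the integer gridlines: every point of the x-axis in the box is on the surface; it crosses the z-axis at the gridline z = 0.
Finally, fitting integer coefficients to these (and the overall shape) gives p.

x*y + z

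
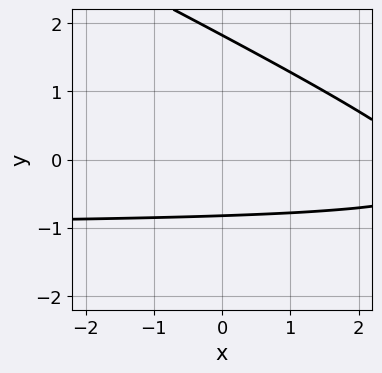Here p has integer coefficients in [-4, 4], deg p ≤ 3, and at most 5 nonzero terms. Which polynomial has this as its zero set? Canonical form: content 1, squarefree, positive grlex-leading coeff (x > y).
First, deg p = 2.
Next, checking where it meets the axes: the curve avoids every integer x-axis point in the box.
Finally, these observations pin down the coefficients.

x*y + 2*y^2 + x - 2*y - 3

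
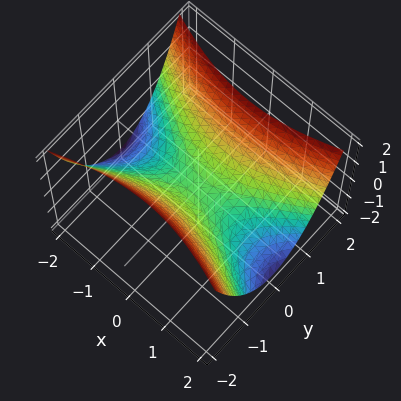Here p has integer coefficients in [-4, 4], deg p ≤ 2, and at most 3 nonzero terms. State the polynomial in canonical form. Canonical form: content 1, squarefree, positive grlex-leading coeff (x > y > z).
x^2 - 3*y^2 + 3*z

(a) The degree is 2 — a hyperbolic paraboloid; a quadric.
(b) Symmetries: it's symmetric under y → −y, forcing even powers of y; mirror symmetry x ↦ −x ⇒ only even powers of x.
(c) Against the integer gridlines: it meets the z-axis at z = 0 (among the integer gridlines); it crosses the y-axis at the gridline y = 0; it crosses the x-axis at the gridline x = 0.
(d) Matching integer coefficients to the picture gives p.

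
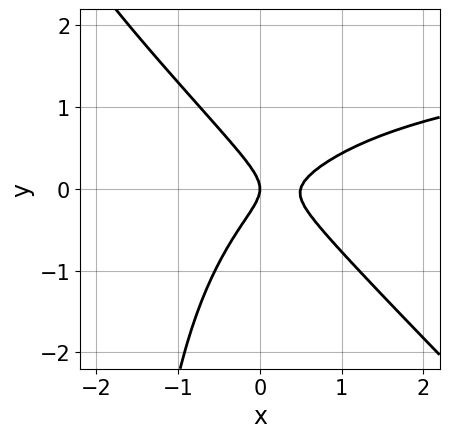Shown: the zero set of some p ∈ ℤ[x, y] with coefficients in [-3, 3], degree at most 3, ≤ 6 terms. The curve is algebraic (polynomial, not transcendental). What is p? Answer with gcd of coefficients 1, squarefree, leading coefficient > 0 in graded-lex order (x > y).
Degree: no degree-2 curve has this shape, so deg p = 3.
Reading off the gridlines: it meets the y-axis at y = 0 (among the integer gridlines); it crosses the x-axis at the gridline x = 0.
The integer polynomial consistent with all of this is the stated p.

x^2*y + x*y^2 - 2*x^2 + 2*y^2 + x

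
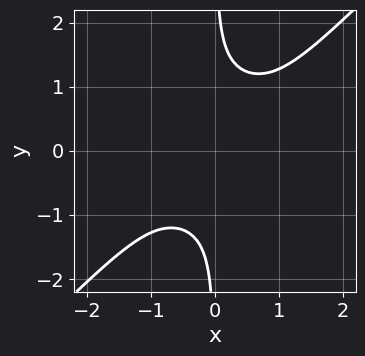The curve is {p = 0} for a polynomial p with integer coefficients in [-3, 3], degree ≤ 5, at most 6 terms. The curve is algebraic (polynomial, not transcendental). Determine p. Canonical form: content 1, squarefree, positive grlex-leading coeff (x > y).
x^4 + 2*x^2*y^2 - 3*x*y^3 + 2

(a) Degree: no degree-3 curve has this shape, so deg p = 4.
(b) Checking where it meets the axes: it misses every integer gridline on the x-axis; no y-intercept at any integer in the box.
(c) Fitting integer coefficients to these (and the overall shape) gives p.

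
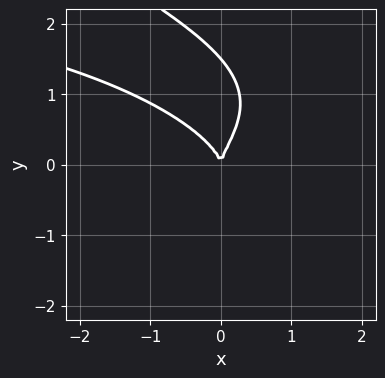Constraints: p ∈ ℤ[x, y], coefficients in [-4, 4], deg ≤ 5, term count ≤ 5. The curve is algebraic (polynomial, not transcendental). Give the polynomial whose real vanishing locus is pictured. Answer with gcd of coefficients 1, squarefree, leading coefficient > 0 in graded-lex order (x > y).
First, deg p = 4. The shape is more complex than any degree-3 curve.
Then, observable constraints: it meets the x-axis at x = 0 (among the integer gridlines); it crosses the y-axis at the gridline y = 0.
Finally, assembling these constraints gives the stated polynomial.

x*y^3 + 2*y^4 + 2*x*y^2 - 3*y^3 + 3*x^2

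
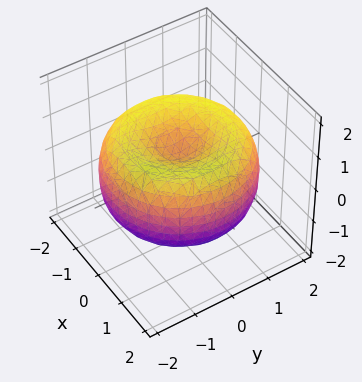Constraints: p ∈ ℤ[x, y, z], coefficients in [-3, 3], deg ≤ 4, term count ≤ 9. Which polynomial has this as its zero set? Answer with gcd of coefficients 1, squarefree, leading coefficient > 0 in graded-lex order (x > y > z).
x^4 + 2*x^2*y^2 + y^4 - 3*x^2 - 3*y^2 + 3*z^2 - 1

Degree: no degree-3 surface has this shape, so deg p = 4.
By symmetry, the z-axis is an axis of rotation, so x and y enter only as x² + y².
Against the integer gridlines: a circular section at z = -1 has radius exactly 1.
The integer polynomial consistent with all of this is the stated p.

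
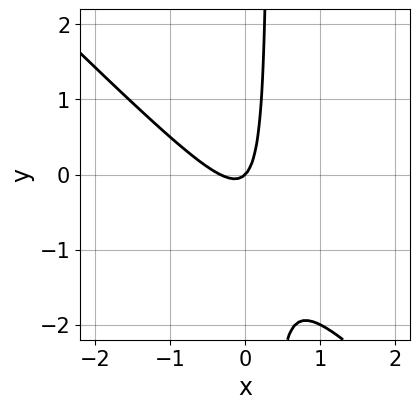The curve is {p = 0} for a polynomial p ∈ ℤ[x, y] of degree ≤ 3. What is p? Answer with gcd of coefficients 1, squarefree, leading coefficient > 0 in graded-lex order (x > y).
3*x^2 + 3*x*y + x - y

Degree: the shape is more complex than any degree-1 curve, so deg p = 2.
Checking where it meets the axes: one x-axis crossing is at x = 0; one y-axis crossing is at y = 0.
Fitting integer coefficients to these (and the overall shape) gives p.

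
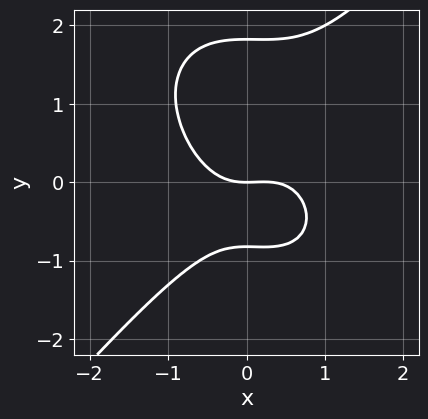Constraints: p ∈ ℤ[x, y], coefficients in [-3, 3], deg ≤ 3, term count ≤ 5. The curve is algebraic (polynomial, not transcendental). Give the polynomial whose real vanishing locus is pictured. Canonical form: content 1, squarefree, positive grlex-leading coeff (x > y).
3*x^3 - 2*y^3 - x^2 + 2*y^2 + 3*y

The degree is 3 — no degree-2 curve has this shape.
Reading off the gridlines: one x-axis crossing is at x = 0; one y-axis crossing is at y = 0.
Together with the visible shape, these determine p as stated.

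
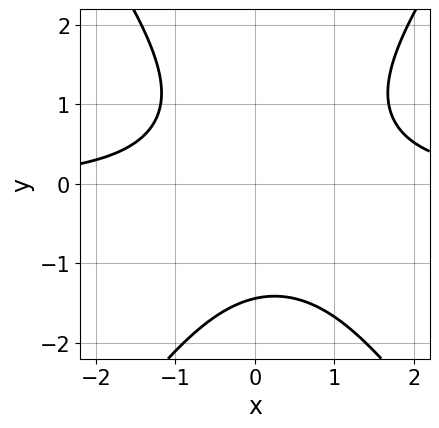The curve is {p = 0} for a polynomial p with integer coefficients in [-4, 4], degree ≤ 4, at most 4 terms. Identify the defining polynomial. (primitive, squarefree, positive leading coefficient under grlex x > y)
2*x^2*y - y^3 - x*y - 3

First, degree: no degree-2 curve has this shape, so deg p = 3.
Then, from the visible intercepts: it misses every integer gridline on the x-axis.
Finally, matching integer coefficients to the picture gives p.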